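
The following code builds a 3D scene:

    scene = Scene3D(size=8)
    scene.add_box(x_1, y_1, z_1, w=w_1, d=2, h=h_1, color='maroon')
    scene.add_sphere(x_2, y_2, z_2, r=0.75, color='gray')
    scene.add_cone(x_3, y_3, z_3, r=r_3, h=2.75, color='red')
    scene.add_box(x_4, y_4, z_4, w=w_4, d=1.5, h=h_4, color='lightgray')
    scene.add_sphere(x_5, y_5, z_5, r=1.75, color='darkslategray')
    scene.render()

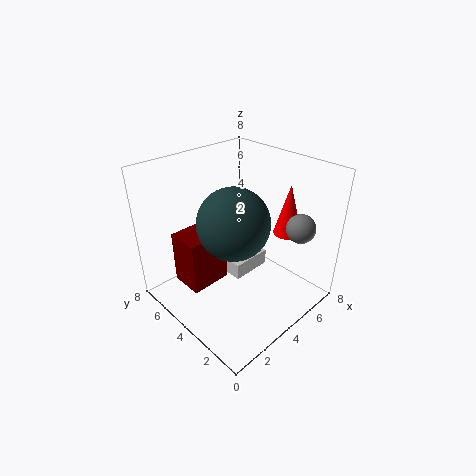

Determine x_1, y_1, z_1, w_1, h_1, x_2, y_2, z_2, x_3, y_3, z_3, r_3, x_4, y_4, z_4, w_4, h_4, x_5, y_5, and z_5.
x_1 = 1.75
y_1 = 5.25
z_1 = 0.5
w_1 = 2.5
h_1 = 3.25
x_2 = 5.5
y_2 = 1
z_2 = 5.25
x_3 = 5.75
y_3 = 2
z_3 = 4.5
r_3 = 0.75
x_4 = 4.25
y_4 = 4.25
z_4 = 0.75
w_4 = 2.5
h_4 = 1
x_5 = 2.5
y_5 = 2.75
z_5 = 6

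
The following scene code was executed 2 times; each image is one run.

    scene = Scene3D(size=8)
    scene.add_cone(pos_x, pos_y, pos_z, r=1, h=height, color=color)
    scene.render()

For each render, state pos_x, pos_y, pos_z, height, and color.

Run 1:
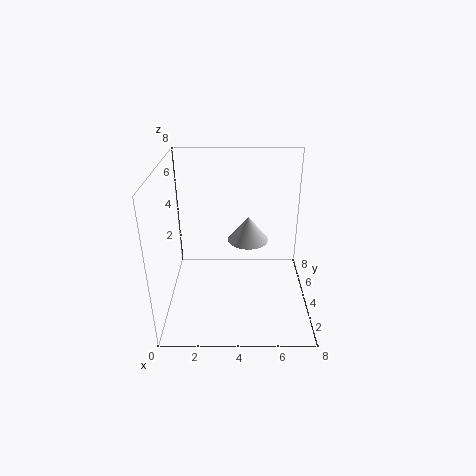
pos_x = 4.5
pos_y = 2.5
pos_z = 4.75
height = 1.25
color = 'lightgray'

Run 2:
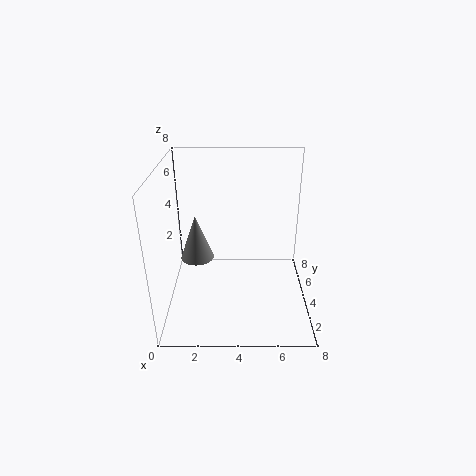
pos_x = 1.5
pos_y = 5.25
pos_z = 2
height = 2.75
color = 'gray'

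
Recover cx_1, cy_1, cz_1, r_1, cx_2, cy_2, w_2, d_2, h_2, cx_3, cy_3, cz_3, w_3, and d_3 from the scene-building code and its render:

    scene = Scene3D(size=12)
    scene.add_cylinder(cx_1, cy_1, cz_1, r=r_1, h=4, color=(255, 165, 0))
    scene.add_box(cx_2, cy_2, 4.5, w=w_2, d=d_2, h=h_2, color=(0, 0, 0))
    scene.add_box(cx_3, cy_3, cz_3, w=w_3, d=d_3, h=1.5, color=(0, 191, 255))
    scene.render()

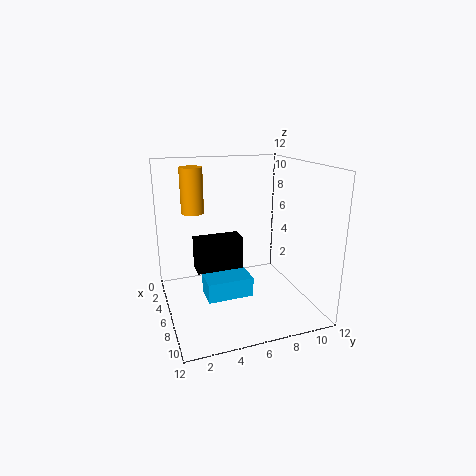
cx_1 = 2.5, cy_1 = 3, cz_1 = 7.5, r_1 = 1, cx_2 = 7, cy_2 = 2, w_2 = 1.5, d_2 = 3.5, h_2 = 2.5, cx_3 = 7.5, cy_3 = 2.5, cz_3 = 2.5, w_3 = 2, d_3 = 3.5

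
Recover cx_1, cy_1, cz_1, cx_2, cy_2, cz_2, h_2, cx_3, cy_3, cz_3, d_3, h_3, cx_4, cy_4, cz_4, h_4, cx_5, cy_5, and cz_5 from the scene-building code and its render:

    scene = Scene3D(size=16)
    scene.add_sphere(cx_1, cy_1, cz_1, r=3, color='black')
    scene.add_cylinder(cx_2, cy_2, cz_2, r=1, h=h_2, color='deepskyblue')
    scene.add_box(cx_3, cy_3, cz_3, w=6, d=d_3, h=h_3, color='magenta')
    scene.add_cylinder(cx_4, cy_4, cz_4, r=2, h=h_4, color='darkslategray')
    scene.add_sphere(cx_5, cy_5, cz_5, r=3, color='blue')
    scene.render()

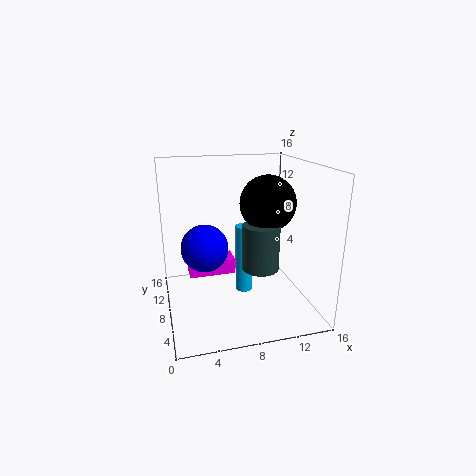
cx_1 = 11, cy_1 = 7, cz_1 = 12, cx_2 = 9, cy_2 = 9, cz_2 = 1, h_2 = 8, cx_3 = 3, cy_3 = 13, cz_3 = 1, d_3 = 3, h_3 = 2, cx_4 = 10, cy_4 = 6, cz_4 = 5, h_4 = 5, cx_5 = 5, cy_5 = 13, cz_5 = 5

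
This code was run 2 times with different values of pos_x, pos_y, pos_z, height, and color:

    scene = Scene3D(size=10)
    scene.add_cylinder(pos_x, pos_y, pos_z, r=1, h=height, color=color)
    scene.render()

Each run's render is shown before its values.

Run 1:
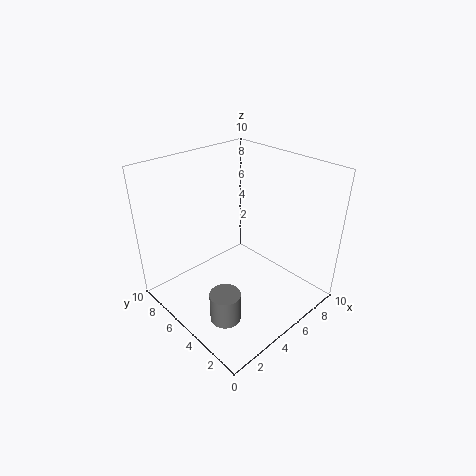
pos_x = 2; pos_y = 3; pos_z = 1; height = 2; color = 'gray'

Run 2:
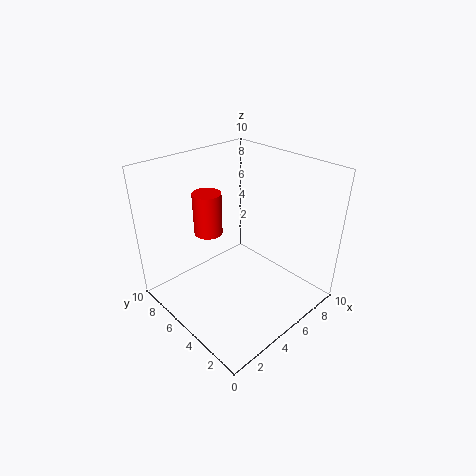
pos_x = 4; pos_y = 7; pos_z = 5; height = 3; color = 'red'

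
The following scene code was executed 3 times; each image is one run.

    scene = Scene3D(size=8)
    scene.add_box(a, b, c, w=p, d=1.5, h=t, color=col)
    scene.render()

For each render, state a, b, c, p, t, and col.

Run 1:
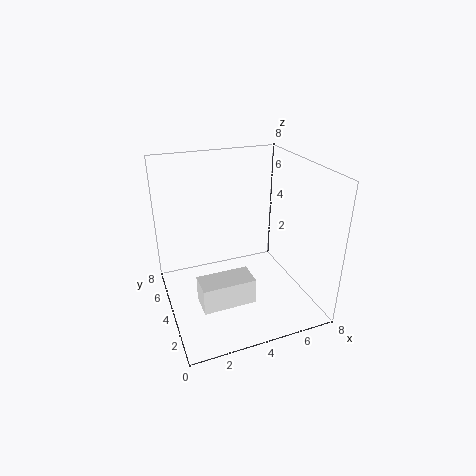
a = 1.5; b = 2.5; c = 0.5; p = 3; t = 1.5; col = 'white'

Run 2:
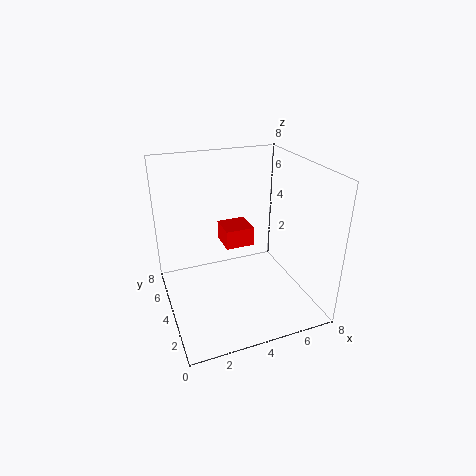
a = 3; b = 3; c = 4; p = 1.5; t = 1; col = 'red'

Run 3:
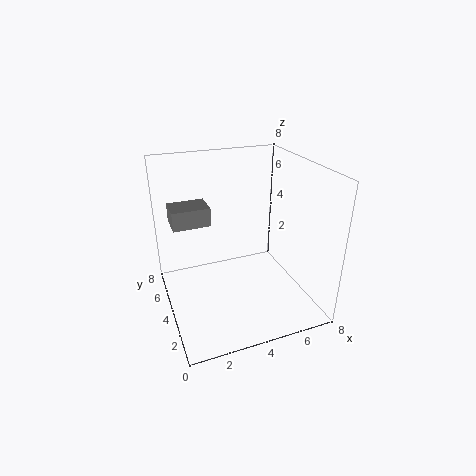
a = 0.5; b = 4; c = 5; p = 2; t = 1; col = 'gray'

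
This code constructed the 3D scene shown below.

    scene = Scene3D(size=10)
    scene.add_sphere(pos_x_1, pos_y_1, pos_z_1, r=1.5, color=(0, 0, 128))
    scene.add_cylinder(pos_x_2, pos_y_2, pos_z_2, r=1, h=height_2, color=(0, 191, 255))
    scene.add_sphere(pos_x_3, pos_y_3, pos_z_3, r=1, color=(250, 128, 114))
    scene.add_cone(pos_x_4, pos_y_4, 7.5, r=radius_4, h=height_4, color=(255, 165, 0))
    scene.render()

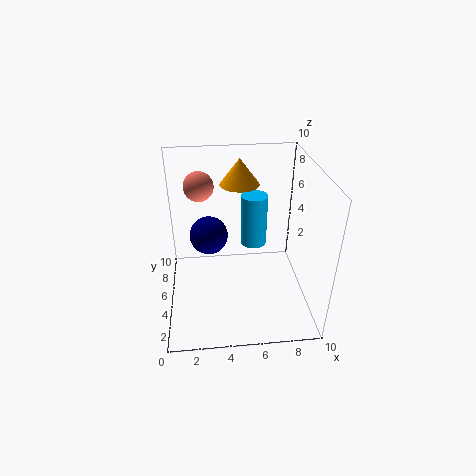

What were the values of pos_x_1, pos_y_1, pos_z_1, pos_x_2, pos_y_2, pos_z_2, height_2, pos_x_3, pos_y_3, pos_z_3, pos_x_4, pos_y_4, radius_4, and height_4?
pos_x_1 = 3, pos_y_1 = 8, pos_z_1 = 3.5, pos_x_2 = 6.5, pos_y_2 = 7.5, pos_z_2 = 3, height_2 = 4, pos_x_3 = 2.5, pos_y_3 = 6, pos_z_3 = 8.5, pos_x_4 = 5.5, pos_y_4 = 8.5, radius_4 = 1.5, height_4 = 2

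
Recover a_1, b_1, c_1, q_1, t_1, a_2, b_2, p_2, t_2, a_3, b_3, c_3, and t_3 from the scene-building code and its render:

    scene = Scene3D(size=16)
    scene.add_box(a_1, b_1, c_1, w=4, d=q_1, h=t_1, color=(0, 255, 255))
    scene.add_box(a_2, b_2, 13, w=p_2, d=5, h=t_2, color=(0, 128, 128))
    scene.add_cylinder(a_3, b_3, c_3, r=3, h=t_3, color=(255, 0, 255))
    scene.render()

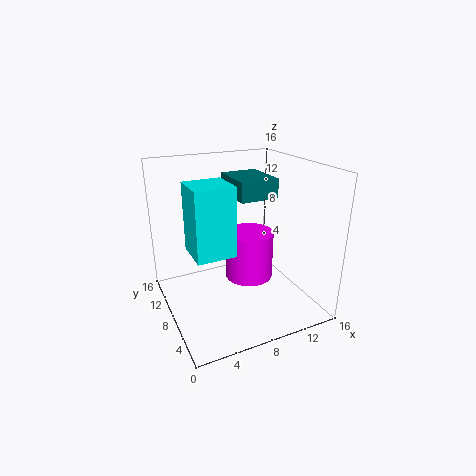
a_1 = 2; b_1 = 4; c_1 = 8; q_1 = 4; t_1 = 7; a_2 = 7; b_2 = 5; p_2 = 4; t_2 = 2; a_3 = 11; b_3 = 11; c_3 = 1; t_3 = 6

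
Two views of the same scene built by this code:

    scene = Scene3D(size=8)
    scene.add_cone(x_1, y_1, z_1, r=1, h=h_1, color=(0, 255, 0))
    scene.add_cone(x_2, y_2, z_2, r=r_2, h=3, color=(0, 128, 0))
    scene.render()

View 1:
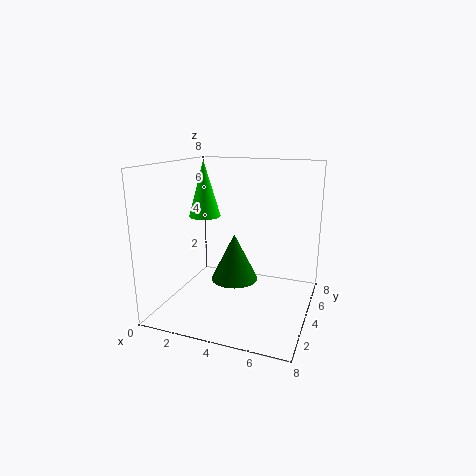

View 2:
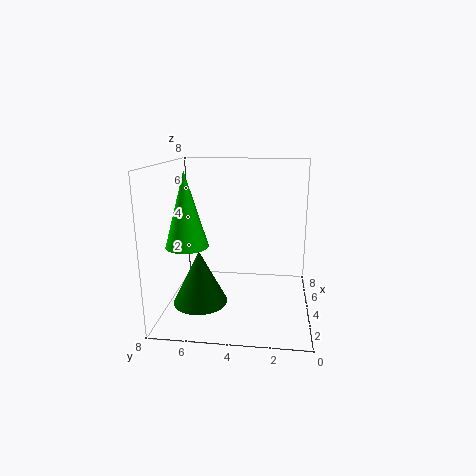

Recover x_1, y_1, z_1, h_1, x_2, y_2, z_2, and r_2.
x_1 = 1, y_1 = 6, z_1 = 4.5, h_1 = 3.5, x_2 = 3, y_2 = 6, z_2 = 0.5, r_2 = 1.5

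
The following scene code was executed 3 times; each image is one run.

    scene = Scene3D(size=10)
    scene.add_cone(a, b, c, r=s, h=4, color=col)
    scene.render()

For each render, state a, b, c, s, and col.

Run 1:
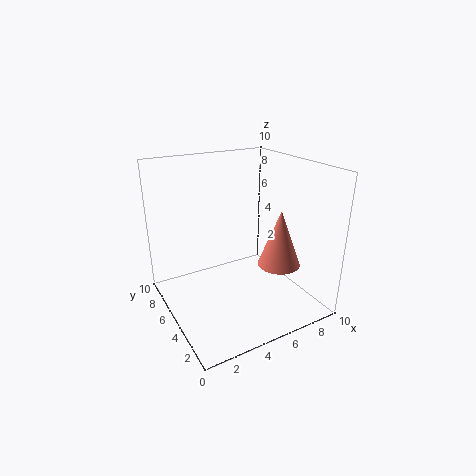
a = 7.5
b = 3.5
c = 3
s = 1.5
col = 'salmon'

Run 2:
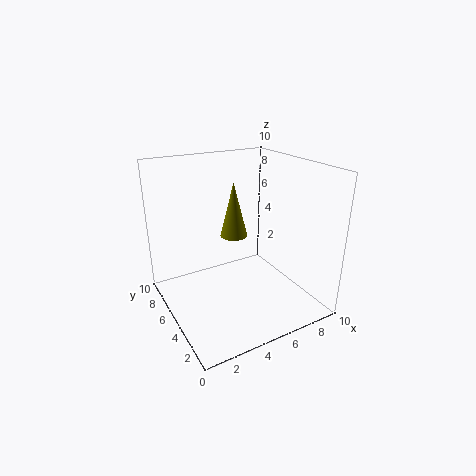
a = 5.5
b = 6.5
c = 4.5
s = 1
col = 'olive'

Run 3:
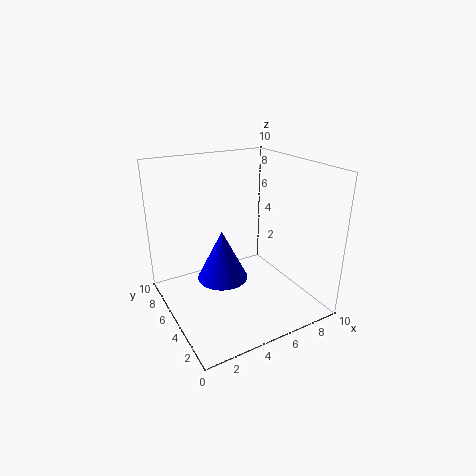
a = 5
b = 7.5
c = 0.5
s = 2
col = 'blue'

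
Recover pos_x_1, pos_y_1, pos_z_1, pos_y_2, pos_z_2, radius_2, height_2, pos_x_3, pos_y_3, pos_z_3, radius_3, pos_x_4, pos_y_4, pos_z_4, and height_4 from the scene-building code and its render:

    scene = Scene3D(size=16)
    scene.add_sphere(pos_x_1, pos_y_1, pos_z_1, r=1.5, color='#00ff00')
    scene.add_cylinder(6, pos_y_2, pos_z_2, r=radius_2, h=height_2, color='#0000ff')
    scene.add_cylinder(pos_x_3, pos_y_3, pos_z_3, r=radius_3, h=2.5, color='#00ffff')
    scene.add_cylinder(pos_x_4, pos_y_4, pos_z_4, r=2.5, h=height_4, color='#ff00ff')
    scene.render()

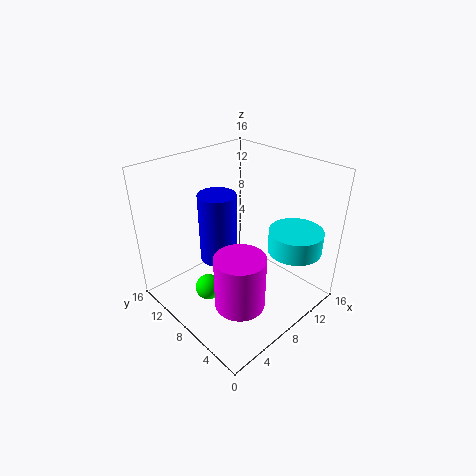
pos_x_1 = 5, pos_y_1 = 10, pos_z_1 = 1.5, pos_y_2 = 9, pos_z_2 = 6, radius_2 = 2, height_2 = 7.5, pos_x_3 = 12.5, pos_y_3 = 3.5, pos_z_3 = 6.5, radius_3 = 3, pos_x_4 = 4, pos_y_4 = 3.5, pos_z_4 = 4, height_4 = 5.5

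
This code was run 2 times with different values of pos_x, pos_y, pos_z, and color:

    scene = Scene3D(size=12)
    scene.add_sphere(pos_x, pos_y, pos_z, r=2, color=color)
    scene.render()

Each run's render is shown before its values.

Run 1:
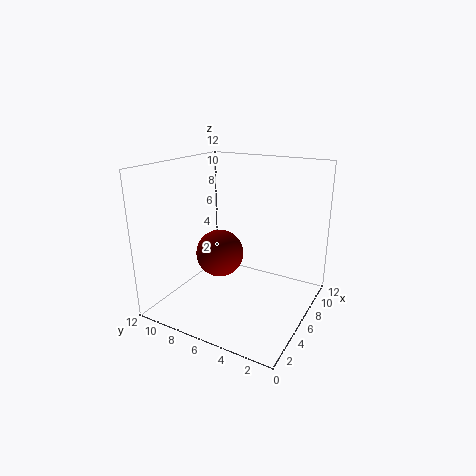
pos_x = 5.5
pos_y = 7.5
pos_z = 4.5
color = 'maroon'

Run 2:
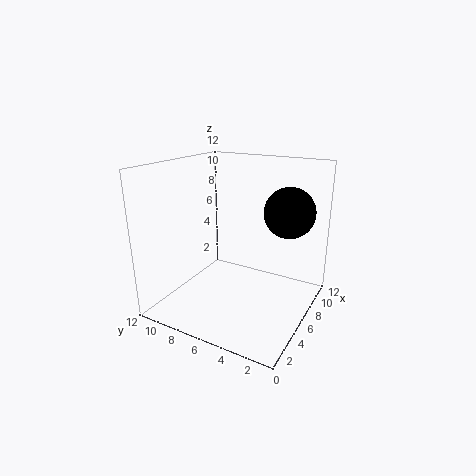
pos_x = 7
pos_y = 2
pos_z = 8.5
color = 'black'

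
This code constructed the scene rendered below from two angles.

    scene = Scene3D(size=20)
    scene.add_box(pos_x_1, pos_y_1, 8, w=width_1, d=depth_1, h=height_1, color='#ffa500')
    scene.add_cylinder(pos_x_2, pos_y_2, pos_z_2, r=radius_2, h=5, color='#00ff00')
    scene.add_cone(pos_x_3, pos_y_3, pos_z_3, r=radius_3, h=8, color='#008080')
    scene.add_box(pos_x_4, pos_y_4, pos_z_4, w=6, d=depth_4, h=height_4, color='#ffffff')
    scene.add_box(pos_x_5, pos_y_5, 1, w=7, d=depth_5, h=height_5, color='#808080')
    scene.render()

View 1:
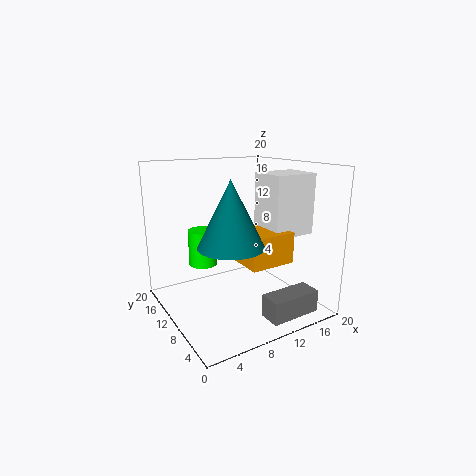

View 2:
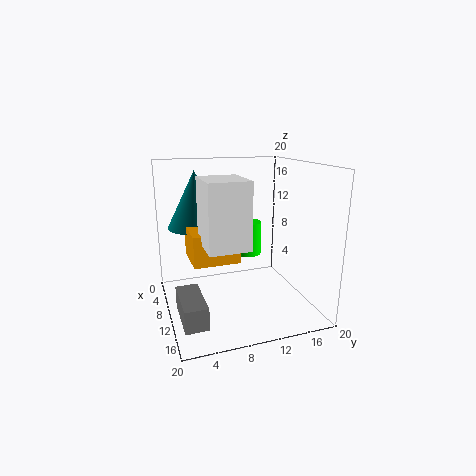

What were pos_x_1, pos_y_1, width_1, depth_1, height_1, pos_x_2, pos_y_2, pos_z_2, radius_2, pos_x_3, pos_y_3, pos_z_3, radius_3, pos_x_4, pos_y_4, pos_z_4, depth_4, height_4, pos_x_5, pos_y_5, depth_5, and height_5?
pos_x_1 = 8
pos_y_1 = 3
width_1 = 6
depth_1 = 6
height_1 = 4
pos_x_2 = 6
pos_y_2 = 13
pos_z_2 = 6
radius_2 = 2
pos_x_3 = 6
pos_y_3 = 5
pos_z_3 = 11
radius_3 = 4
pos_x_4 = 12
pos_y_4 = 4
pos_z_4 = 11
depth_4 = 5
height_4 = 8
pos_x_5 = 10
pos_y_5 = 1
depth_5 = 3
height_5 = 3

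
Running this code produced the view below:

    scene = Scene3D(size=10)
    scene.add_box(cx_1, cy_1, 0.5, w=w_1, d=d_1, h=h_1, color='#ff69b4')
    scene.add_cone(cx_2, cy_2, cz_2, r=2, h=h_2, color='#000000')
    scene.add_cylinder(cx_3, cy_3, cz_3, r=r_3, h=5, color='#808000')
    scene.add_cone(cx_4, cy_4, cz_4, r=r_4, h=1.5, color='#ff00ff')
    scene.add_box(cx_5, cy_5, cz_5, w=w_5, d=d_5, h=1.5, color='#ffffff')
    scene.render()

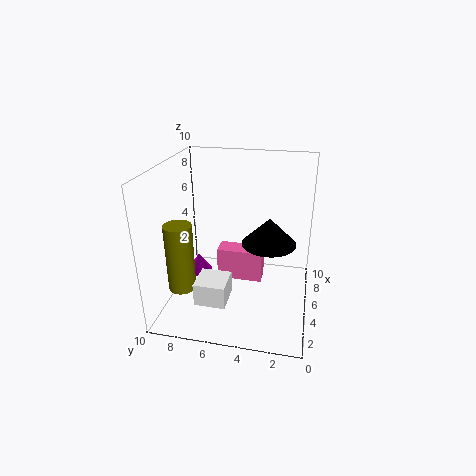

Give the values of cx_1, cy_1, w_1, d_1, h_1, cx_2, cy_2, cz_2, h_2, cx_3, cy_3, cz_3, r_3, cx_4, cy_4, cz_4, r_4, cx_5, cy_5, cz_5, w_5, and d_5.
cx_1 = 6.5
cy_1 = 3.5
w_1 = 1.5
d_1 = 3.5
h_1 = 2.5
cx_2 = 6.5
cy_2 = 3
cz_2 = 4
h_2 = 2
cx_3 = 4
cy_3 = 9
cz_3 = 1
r_3 = 1
cx_4 = 6.5
cy_4 = 8.5
cz_4 = 1
r_4 = 1
cx_5 = 1
cy_5 = 5
cz_5 = 2
w_5 = 2
d_5 = 2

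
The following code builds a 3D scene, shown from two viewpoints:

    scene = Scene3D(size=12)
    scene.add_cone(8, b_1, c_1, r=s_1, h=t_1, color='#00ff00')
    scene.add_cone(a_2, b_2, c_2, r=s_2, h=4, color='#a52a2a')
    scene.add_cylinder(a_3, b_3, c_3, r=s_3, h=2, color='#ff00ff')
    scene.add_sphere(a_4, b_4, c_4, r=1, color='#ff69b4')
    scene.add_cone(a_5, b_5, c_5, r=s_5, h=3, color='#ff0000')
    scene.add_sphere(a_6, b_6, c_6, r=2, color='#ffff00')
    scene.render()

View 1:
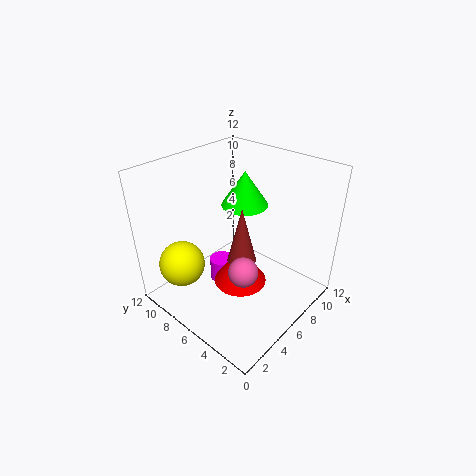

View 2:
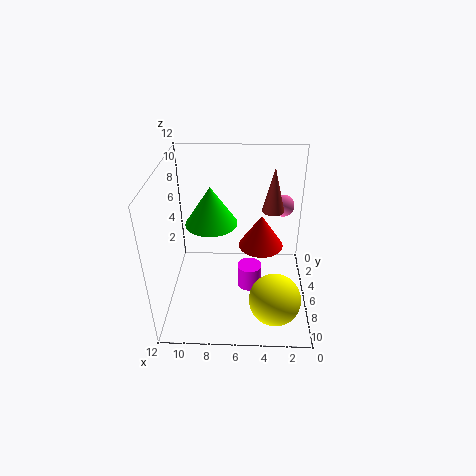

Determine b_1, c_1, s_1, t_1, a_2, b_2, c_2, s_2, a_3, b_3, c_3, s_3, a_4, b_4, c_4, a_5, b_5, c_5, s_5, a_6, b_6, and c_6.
b_1 = 7
c_1 = 8
s_1 = 2
t_1 = 3
a_2 = 3
b_2 = 3
c_2 = 7
s_2 = 1
a_3 = 5
b_3 = 7
c_3 = 2
s_3 = 1
a_4 = 2
b_4 = 2
c_4 = 7
a_5 = 4
b_5 = 4
c_5 = 4
s_5 = 2
a_6 = 3
b_6 = 10
c_6 = 3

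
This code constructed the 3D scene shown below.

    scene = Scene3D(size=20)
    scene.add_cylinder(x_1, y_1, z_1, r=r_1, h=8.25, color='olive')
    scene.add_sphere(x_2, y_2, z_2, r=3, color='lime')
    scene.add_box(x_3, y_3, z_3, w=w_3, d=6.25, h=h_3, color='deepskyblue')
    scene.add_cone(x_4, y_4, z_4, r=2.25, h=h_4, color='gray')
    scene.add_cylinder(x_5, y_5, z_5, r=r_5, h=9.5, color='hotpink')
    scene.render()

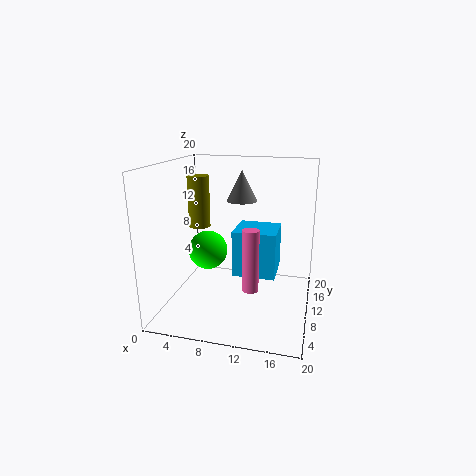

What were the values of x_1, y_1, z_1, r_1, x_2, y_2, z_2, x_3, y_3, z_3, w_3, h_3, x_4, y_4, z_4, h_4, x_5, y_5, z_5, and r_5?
x_1 = 1.75, y_1 = 16.75, z_1 = 9, r_1 = 1.75, x_2 = 4.25, y_2 = 13.5, z_2 = 6.25, x_3 = 8.5, y_3 = 12, z_3 = 3, w_3 = 6.5, h_3 = 7, x_4 = 9.5, y_4 = 14.25, z_4 = 14.25, h_4 = 4.5, x_5 = 11.5, y_5 = 11.5, z_5 = 1.25, r_5 = 1.25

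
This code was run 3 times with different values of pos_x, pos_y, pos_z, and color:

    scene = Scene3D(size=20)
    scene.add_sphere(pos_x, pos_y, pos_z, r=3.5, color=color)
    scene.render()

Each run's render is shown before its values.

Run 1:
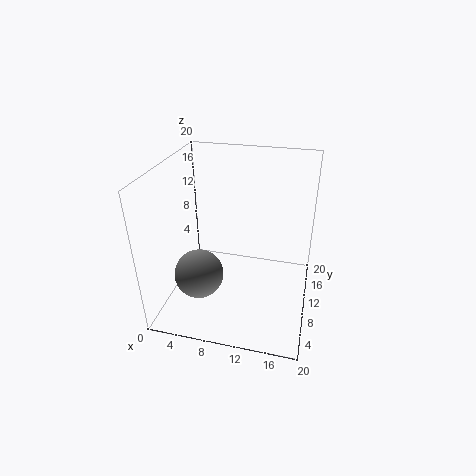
pos_x = 4.75, pos_y = 7.75, pos_z = 4.5, color = 'gray'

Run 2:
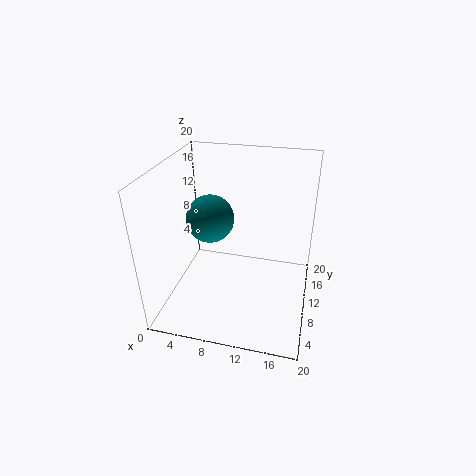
pos_x = 5.25, pos_y = 12.25, pos_z = 11.25, color = 'teal'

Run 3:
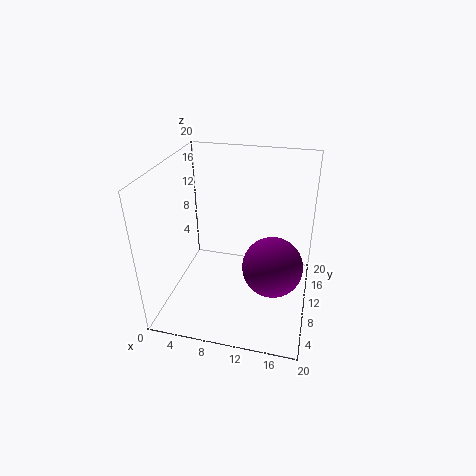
pos_x = 15.75, pos_y = 3.5, pos_z = 10.75, color = 'purple'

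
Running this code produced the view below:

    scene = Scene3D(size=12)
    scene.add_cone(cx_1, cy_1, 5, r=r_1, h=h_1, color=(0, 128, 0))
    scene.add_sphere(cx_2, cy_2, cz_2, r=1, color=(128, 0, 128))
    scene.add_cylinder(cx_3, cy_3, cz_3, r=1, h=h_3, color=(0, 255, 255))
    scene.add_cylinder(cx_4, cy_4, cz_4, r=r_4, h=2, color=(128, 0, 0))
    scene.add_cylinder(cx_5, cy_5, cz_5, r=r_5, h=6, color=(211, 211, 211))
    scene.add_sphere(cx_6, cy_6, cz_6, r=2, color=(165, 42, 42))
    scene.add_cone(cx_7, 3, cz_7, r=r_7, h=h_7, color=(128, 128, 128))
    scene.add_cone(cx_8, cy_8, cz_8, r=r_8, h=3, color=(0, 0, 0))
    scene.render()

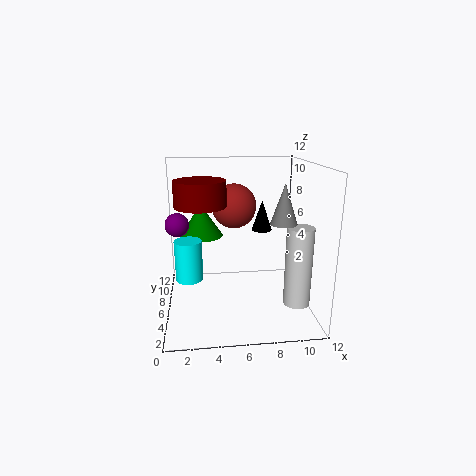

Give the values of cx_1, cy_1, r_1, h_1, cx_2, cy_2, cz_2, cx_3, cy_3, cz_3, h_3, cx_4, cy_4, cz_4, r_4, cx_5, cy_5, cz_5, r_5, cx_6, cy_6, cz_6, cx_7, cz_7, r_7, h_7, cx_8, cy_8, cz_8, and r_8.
cx_1 = 3
cy_1 = 10
r_1 = 2
h_1 = 3
cx_2 = 1
cy_2 = 7
cz_2 = 7
cx_3 = 2
cy_3 = 3
cz_3 = 4
h_3 = 3
cx_4 = 3
cy_4 = 5
cz_4 = 9
r_4 = 2
cx_5 = 10
cy_5 = 2
cz_5 = 2
r_5 = 1
cx_6 = 6
cy_6 = 9
cz_6 = 8
cx_7 = 9
cz_7 = 8
r_7 = 1
h_7 = 3
cx_8 = 9
cy_8 = 11
cz_8 = 5
r_8 = 1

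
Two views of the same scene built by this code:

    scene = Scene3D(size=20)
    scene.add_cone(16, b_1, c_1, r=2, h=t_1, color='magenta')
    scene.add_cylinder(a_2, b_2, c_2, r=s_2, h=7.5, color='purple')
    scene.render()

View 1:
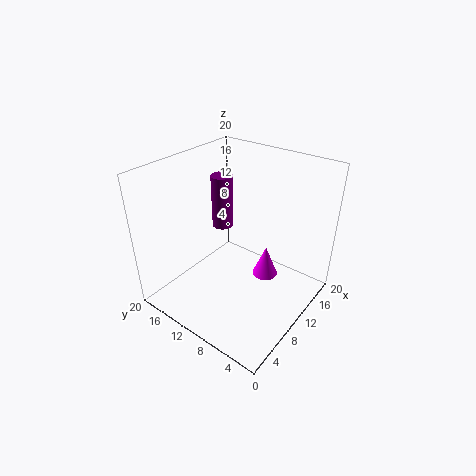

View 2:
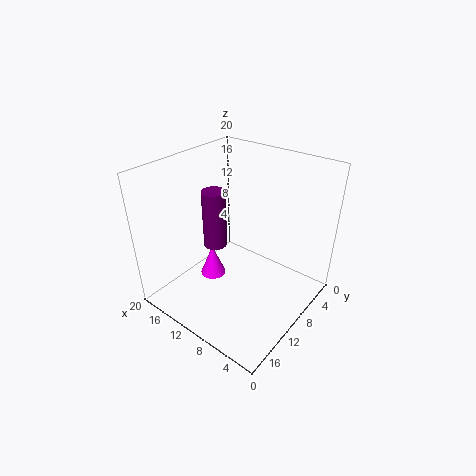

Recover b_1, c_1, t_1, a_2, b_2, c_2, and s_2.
b_1 = 9, c_1 = 0.5, t_1 = 5, a_2 = 11, b_2 = 13.5, c_2 = 10.5, s_2 = 1.5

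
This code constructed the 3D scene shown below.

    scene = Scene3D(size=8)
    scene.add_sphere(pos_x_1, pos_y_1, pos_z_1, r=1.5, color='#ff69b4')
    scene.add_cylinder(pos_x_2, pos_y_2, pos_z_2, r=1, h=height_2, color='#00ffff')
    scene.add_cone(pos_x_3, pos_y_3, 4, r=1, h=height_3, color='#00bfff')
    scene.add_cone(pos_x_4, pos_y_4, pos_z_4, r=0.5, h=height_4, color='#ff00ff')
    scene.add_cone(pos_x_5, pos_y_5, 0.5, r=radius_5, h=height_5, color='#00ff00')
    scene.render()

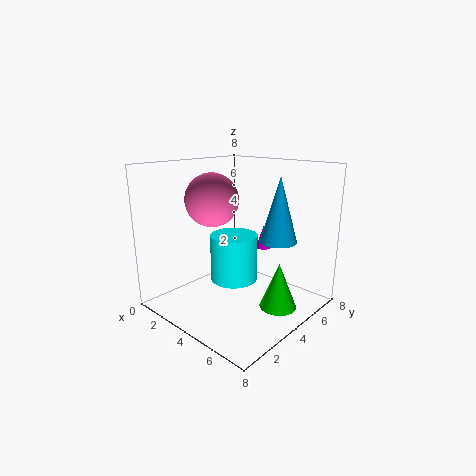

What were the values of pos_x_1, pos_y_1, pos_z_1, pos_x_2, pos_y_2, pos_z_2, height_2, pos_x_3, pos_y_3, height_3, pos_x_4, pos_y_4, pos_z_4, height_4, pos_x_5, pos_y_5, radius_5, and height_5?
pos_x_1 = 2.5, pos_y_1 = 3.5, pos_z_1 = 6, pos_x_2 = 6.5, pos_y_2 = 1, pos_z_2 = 3.5, height_2 = 2, pos_x_3 = 6, pos_y_3 = 5, height_3 = 3.5, pos_x_4 = 3.5, pos_y_4 = 7, pos_z_4 = 2.5, height_4 = 1.5, pos_x_5 = 6.5, pos_y_5 = 4.5, radius_5 = 1, height_5 = 2.5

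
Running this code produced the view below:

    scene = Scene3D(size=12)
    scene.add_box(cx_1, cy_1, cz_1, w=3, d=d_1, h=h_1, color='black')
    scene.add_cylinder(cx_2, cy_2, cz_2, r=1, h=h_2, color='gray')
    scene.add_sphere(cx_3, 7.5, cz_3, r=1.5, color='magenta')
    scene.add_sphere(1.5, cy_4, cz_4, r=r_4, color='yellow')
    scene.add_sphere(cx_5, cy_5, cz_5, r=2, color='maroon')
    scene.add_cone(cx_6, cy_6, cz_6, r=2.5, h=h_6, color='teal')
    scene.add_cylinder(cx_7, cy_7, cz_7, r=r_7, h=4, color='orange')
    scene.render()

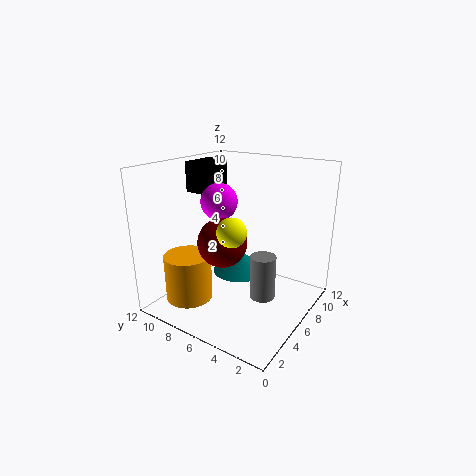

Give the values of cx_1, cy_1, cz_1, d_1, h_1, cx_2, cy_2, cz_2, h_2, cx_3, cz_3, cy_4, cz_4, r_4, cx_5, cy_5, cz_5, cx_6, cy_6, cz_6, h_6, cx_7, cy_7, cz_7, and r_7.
cx_1 = 5; cy_1 = 8.5; cz_1 = 9.5; d_1 = 2; h_1 = 2.5; cx_2 = 5; cy_2 = 3; cz_2 = 2; h_2 = 3.5; cx_3 = 5.5; cz_3 = 9; cy_4 = 3.5; cz_4 = 8.5; r_4 = 1; cx_5 = 4.5; cy_5 = 6.5; cz_5 = 6; cx_6 = 8.5; cy_6 = 7.5; cz_6 = 1.5; h_6 = 2; cx_7 = 3.5; cy_7 = 9.5; cz_7 = 0.5; r_7 = 2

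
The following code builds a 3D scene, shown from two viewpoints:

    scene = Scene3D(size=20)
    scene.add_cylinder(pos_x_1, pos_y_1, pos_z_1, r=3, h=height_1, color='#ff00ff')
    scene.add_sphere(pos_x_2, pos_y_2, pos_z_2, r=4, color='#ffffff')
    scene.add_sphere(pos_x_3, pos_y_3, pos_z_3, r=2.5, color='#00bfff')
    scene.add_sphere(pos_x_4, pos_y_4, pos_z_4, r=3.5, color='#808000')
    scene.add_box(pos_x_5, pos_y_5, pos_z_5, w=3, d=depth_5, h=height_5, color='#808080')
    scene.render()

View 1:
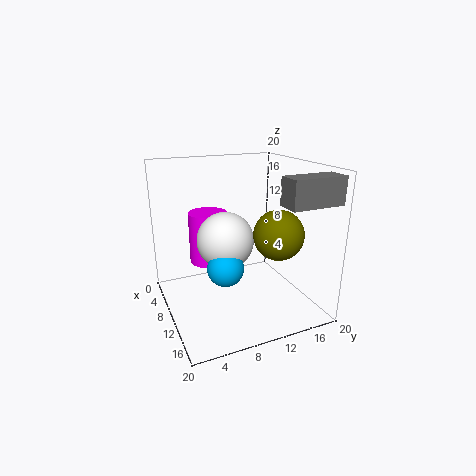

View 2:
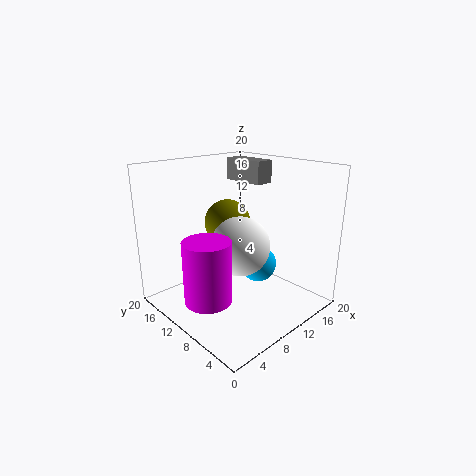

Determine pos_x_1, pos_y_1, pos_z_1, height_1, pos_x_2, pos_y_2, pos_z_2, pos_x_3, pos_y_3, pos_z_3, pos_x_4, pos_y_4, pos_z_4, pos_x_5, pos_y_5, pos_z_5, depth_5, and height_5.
pos_x_1 = 3
pos_y_1 = 8
pos_z_1 = 4
height_1 = 8
pos_x_2 = 9
pos_y_2 = 8.5
pos_z_2 = 9.5
pos_x_3 = 11.5
pos_y_3 = 7.5
pos_z_3 = 6.5
pos_x_4 = 12.5
pos_y_4 = 15
pos_z_4 = 10.5
pos_x_5 = 16.5
pos_y_5 = 12.5
pos_z_5 = 16
depth_5 = 7
height_5 = 3.5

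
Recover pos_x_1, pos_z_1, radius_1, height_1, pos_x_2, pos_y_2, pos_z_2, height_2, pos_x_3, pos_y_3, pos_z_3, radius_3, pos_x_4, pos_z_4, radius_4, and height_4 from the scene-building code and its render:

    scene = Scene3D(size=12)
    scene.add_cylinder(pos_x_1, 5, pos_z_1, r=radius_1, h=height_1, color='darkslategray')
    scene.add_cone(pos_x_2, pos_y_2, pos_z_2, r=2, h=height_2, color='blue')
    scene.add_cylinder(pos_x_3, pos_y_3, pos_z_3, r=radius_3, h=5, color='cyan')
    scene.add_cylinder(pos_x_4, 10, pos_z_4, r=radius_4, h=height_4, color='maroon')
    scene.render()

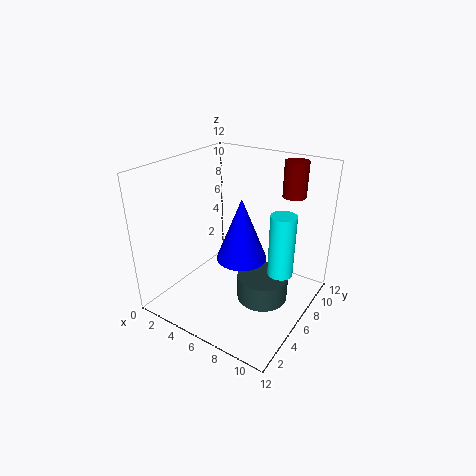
pos_x_1 = 9
pos_z_1 = 2
radius_1 = 2
height_1 = 2
pos_x_2 = 7
pos_y_2 = 5
pos_z_2 = 5
height_2 = 5
pos_x_3 = 10
pos_y_3 = 6
pos_z_3 = 4
radius_3 = 1
pos_x_4 = 9
pos_z_4 = 9
radius_4 = 1
height_4 = 3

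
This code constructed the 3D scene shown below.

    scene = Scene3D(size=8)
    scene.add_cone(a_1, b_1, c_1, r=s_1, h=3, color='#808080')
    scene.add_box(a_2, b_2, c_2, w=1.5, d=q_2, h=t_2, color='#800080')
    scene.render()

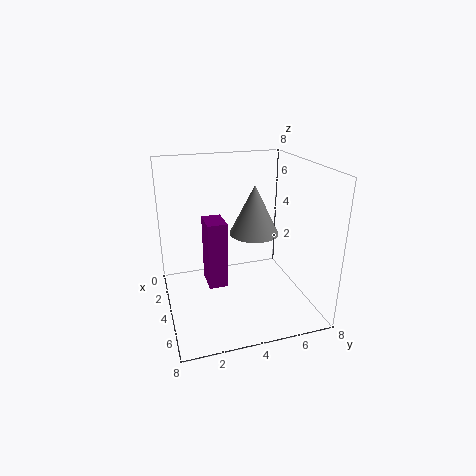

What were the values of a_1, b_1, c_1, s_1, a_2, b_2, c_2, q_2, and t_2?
a_1 = 2.5
b_1 = 5.5
c_1 = 3.5
s_1 = 1.5
a_2 = 4
b_2 = 2
c_2 = 2
q_2 = 1
t_2 = 3.5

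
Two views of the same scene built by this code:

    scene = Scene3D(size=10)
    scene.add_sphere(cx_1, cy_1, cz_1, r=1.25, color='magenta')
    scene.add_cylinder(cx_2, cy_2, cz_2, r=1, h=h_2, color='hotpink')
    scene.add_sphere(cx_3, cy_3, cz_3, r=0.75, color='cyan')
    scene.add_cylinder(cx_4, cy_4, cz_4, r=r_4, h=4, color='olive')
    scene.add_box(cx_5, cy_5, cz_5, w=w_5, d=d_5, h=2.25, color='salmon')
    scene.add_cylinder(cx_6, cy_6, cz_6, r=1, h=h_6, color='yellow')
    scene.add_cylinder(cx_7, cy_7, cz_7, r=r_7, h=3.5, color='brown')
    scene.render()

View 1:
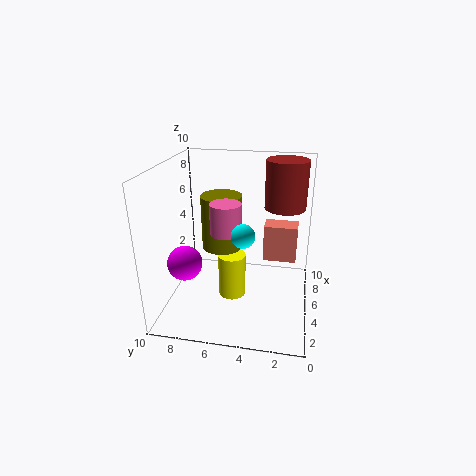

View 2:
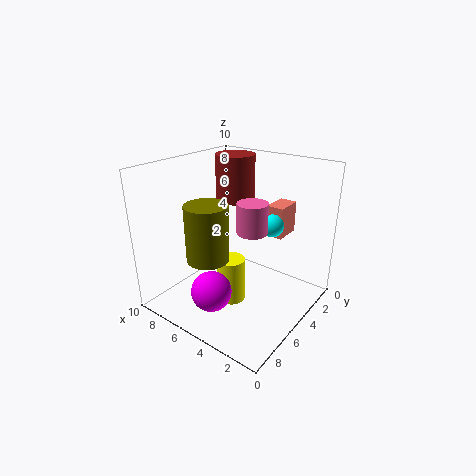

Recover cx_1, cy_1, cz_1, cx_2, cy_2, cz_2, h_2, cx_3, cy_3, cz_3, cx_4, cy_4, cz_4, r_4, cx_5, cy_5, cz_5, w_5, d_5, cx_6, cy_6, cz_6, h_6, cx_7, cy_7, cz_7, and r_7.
cx_1 = 4.25
cy_1 = 8.75
cz_1 = 3
cx_2 = 3.5
cy_2 = 5.5
cz_2 = 6
h_2 = 2
cx_3 = 2.75
cy_3 = 4.25
cz_3 = 6.25
cx_4 = 6.5
cy_4 = 6.5
cz_4 = 3.5
r_4 = 1.5
cx_5 = 2.75
cy_5 = 1
cz_5 = 4.75
w_5 = 1.25
d_5 = 2
cx_6 = 5.25
cy_6 = 5.5
cz_6 = 0.25
h_6 = 3.25
cx_7 = 7.5
cy_7 = 2
cz_7 = 6.5
r_7 = 1.5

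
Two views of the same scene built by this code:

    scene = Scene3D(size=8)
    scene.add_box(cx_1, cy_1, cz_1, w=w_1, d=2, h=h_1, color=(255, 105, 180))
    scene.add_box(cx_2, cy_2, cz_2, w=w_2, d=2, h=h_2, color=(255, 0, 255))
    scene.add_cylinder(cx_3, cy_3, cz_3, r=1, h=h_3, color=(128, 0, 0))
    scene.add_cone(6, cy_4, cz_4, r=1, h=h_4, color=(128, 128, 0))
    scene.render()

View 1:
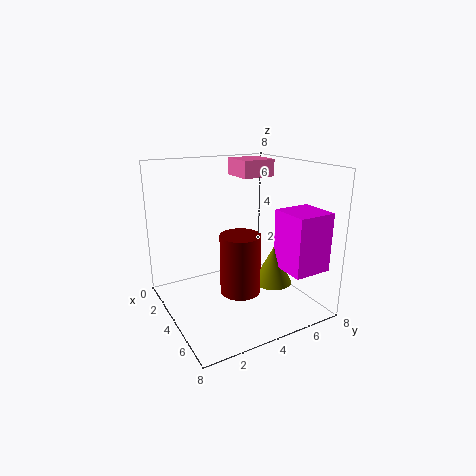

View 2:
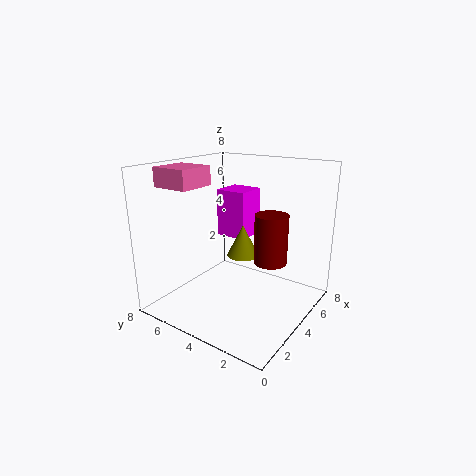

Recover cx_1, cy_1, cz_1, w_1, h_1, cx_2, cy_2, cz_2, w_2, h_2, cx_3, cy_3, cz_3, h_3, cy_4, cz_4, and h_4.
cx_1 = 1
cy_1 = 5
cz_1 = 7
w_1 = 2
h_1 = 1
cx_2 = 6
cy_2 = 5
cz_2 = 3
w_2 = 2
h_2 = 3
cx_3 = 6
cy_3 = 3
cz_3 = 2
h_3 = 3
cy_4 = 5
cz_4 = 2
h_4 = 2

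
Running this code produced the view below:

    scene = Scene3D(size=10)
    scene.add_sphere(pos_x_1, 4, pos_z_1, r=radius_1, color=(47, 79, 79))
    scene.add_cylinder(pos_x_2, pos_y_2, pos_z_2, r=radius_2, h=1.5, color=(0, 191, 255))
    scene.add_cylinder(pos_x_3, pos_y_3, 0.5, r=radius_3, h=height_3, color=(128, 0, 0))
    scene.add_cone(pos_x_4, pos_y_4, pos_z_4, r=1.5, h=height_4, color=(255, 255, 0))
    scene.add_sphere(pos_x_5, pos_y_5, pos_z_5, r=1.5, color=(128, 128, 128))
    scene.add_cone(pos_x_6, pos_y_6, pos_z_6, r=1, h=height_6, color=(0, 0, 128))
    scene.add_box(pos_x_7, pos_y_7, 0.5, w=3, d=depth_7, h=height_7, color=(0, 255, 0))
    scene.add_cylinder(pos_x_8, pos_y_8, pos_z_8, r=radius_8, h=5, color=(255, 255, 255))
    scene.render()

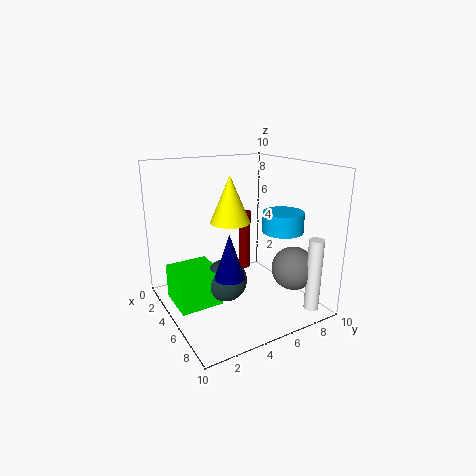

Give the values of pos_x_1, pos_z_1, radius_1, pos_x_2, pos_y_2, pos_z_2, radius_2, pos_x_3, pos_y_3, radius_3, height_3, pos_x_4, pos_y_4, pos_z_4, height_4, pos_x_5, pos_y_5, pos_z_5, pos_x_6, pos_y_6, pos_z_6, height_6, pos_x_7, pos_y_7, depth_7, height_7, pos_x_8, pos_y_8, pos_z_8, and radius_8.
pos_x_1 = 5; pos_z_1 = 2; radius_1 = 1.5; pos_x_2 = 5.5; pos_y_2 = 8.5; pos_z_2 = 5; radius_2 = 1.5; pos_x_3 = 1; pos_y_3 = 8; radius_3 = 0.5; height_3 = 5; pos_x_4 = 3; pos_y_4 = 5.5; pos_z_4 = 5.5; height_4 = 3.5; pos_x_5 = 7.5; pos_y_5 = 8; pos_z_5 = 3; pos_x_6 = 6.5; pos_y_6 = 3.5; pos_z_6 = 3; height_6 = 3; pos_x_7 = 2.5; pos_y_7 = 0.5; depth_7 = 3; height_7 = 2.5; pos_x_8 = 9; pos_y_8 = 8.5; pos_z_8 = 0.5; radius_8 = 0.5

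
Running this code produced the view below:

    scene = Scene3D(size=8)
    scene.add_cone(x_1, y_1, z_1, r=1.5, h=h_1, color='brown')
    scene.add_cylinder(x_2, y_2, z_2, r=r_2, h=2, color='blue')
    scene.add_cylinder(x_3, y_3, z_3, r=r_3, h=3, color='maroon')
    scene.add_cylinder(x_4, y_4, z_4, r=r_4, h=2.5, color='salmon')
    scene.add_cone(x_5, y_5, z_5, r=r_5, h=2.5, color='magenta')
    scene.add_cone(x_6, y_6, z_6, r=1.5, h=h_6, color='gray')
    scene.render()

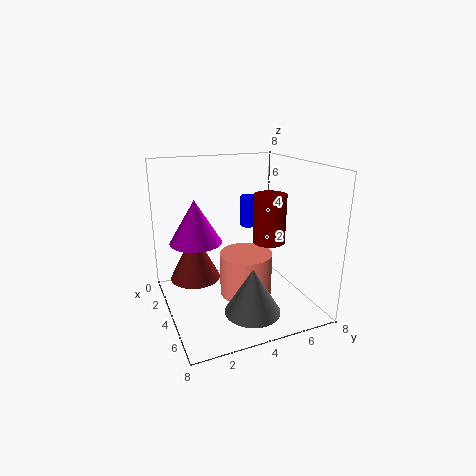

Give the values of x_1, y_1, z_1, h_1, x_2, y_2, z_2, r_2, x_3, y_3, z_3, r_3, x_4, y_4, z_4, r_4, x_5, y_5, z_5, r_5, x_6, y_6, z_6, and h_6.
x_1 = 2; y_1 = 2; z_1 = 1; h_1 = 3; x_2 = 1; y_2 = 6; z_2 = 3.5; r_2 = 0.5; x_3 = 3; y_3 = 6.5; z_3 = 3; r_3 = 1; x_4 = 4; y_4 = 4.5; z_4 = 0.5; r_4 = 1.5; x_5 = 2.5; y_5 = 2; z_5 = 3.5; r_5 = 1.5; x_6 = 6; y_6 = 4; z_6 = 0.5; h_6 = 2.5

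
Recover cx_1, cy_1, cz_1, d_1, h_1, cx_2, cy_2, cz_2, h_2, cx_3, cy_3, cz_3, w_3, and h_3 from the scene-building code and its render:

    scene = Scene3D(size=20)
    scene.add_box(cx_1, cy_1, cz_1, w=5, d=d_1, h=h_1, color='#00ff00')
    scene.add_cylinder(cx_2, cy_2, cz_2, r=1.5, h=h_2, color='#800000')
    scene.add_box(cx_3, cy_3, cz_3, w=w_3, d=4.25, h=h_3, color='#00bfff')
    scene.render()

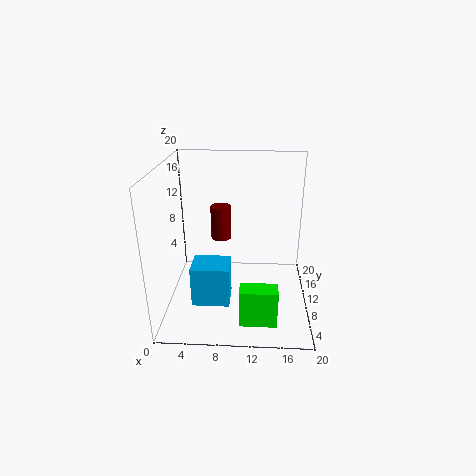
cx_1 = 10.5; cy_1 = 3.25; cz_1 = 0.25; d_1 = 2.5; h_1 = 5.25; cx_2 = 7.25; cy_2 = 13.75; cz_2 = 8.25; h_2 = 5; cx_3 = 3.75; cy_3 = 6; cz_3 = 1.25; w_3 = 5.25; h_3 = 5.75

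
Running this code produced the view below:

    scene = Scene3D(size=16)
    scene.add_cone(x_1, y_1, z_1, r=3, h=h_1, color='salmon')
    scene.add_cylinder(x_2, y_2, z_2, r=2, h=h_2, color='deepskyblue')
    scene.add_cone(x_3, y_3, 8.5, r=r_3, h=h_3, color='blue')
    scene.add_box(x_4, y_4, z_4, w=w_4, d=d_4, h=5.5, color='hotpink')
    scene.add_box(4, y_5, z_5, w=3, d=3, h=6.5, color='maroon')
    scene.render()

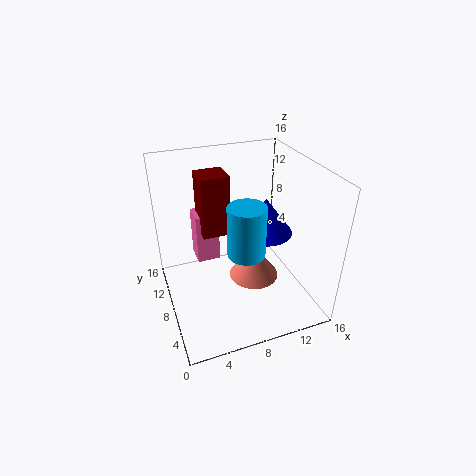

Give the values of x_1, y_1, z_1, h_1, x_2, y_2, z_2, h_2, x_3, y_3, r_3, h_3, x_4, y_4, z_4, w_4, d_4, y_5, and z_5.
x_1 = 10.5, y_1 = 9, z_1 = 1.5, h_1 = 4, x_2 = 8, y_2 = 5.5, z_2 = 7.5, h_2 = 5.5, x_3 = 11, y_3 = 7.5, r_3 = 3, h_3 = 4, x_4 = 3.5, y_4 = 8.5, z_4 = 5.5, w_4 = 2.5, d_4 = 2.5, y_5 = 7.5, z_5 = 9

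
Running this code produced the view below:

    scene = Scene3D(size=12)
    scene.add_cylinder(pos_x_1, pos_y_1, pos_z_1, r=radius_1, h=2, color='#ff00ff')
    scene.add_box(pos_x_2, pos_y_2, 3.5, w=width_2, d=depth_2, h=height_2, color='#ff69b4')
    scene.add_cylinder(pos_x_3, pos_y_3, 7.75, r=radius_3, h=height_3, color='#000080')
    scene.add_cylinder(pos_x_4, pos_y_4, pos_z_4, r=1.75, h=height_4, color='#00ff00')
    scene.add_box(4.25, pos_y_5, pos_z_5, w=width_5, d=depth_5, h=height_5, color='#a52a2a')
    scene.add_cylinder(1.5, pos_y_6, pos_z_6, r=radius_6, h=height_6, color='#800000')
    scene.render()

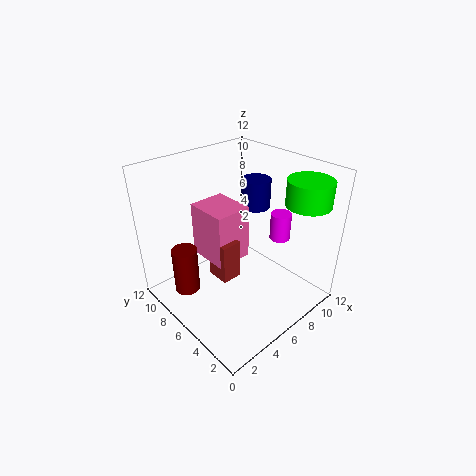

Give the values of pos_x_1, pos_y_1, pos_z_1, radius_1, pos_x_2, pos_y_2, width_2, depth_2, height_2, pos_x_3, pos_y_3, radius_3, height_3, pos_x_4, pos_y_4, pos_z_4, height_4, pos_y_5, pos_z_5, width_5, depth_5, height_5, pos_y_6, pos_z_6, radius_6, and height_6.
pos_x_1 = 6.75, pos_y_1 = 2.25, pos_z_1 = 7.5, radius_1 = 0.75, pos_x_2 = 4.25, pos_y_2 = 6.25, width_2 = 3.25, depth_2 = 3.75, height_2 = 4.75, pos_x_3 = 8.75, pos_y_3 = 6.75, radius_3 = 1.25, height_3 = 2.5, pos_x_4 = 9.25, pos_y_4 = 1.75, pos_z_4 = 9.5, height_4 = 2, pos_y_5 = 5.75, pos_z_5 = 2.25, width_5 = 1.75, depth_5 = 2, height_5 = 3.5, pos_y_6 = 7.25, pos_z_6 = 2.5, radius_6 = 1, height_6 = 3.75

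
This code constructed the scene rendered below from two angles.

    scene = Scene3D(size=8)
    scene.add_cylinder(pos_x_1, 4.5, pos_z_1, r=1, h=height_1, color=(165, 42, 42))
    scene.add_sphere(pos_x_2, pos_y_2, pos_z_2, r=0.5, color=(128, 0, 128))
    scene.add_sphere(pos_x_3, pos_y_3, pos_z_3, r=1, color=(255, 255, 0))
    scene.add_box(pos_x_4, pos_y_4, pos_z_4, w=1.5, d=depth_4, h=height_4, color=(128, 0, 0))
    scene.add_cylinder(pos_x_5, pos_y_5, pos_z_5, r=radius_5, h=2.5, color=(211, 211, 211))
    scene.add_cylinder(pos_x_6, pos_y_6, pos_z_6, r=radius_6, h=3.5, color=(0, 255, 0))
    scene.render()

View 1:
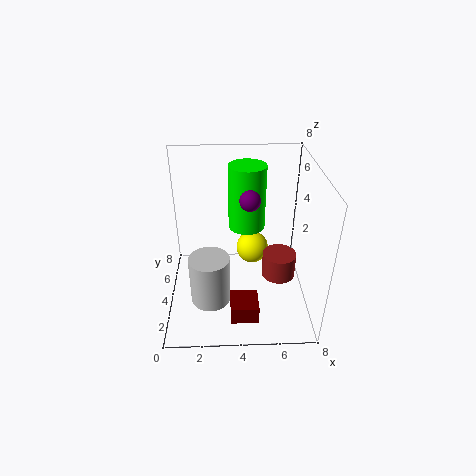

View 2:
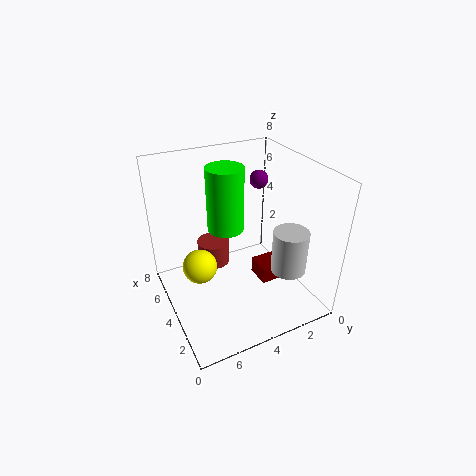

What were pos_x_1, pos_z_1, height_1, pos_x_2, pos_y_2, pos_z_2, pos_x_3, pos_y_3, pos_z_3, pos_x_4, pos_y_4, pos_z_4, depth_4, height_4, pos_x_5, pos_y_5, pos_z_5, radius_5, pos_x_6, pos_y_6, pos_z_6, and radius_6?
pos_x_1 = 6.5
pos_z_1 = 1
height_1 = 1.5
pos_x_2 = 4.5
pos_y_2 = 2.5
pos_z_2 = 7
pos_x_3 = 5
pos_y_3 = 6
pos_z_3 = 2
pos_x_4 = 3.5
pos_y_4 = 1
pos_z_4 = 0.5
depth_4 = 1.5
height_4 = 1
pos_x_5 = 2.5
pos_y_5 = 1.5
pos_z_5 = 2
radius_5 = 1
pos_x_6 = 4.5
pos_y_6 = 4.5
pos_z_6 = 4.5
radius_6 = 1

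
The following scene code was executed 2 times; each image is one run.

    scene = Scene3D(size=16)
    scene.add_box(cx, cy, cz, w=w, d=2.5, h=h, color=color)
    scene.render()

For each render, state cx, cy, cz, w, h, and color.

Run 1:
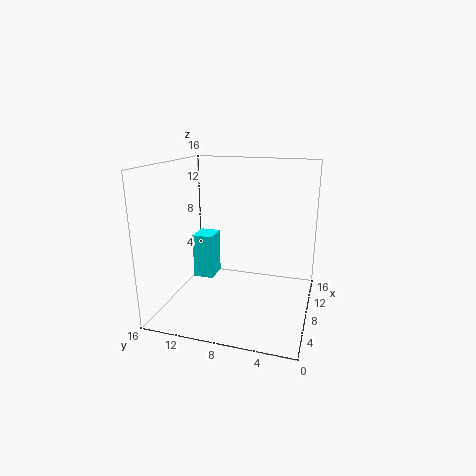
cx = 10
cy = 12
cz = 1.5
w = 3
h = 5.5
color = 'cyan'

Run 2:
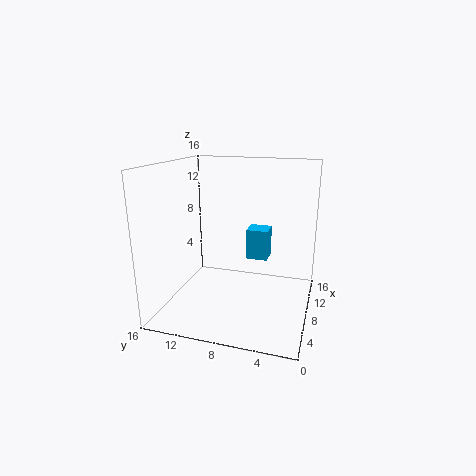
cx = 9.5
cy = 5
cz = 5
w = 2.5
h = 3.5
color = 'deepskyblue'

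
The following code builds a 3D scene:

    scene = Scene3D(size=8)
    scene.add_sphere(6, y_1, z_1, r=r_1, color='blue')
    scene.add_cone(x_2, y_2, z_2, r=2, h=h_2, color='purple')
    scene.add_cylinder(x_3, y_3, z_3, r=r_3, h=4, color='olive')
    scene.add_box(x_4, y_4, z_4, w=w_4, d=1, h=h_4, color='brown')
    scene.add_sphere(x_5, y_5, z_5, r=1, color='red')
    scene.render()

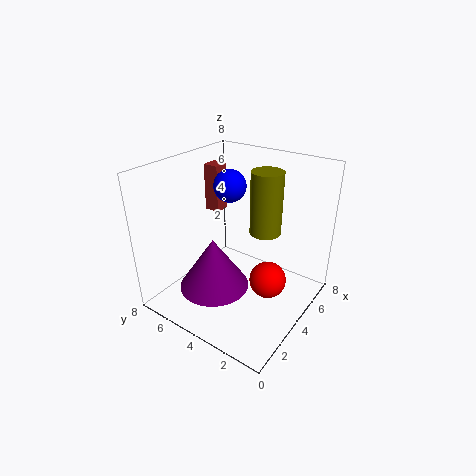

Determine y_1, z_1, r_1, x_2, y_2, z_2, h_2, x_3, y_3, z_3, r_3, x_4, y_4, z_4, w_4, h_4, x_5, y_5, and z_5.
y_1 = 6, z_1 = 6, r_1 = 1, x_2 = 3, y_2 = 5, z_2 = 1, h_2 = 3, x_3 = 7, y_3 = 4, z_3 = 3, r_3 = 1, x_4 = 6, y_4 = 7, z_4 = 4, w_4 = 1, h_4 = 3, x_5 = 4, y_5 = 2, z_5 = 2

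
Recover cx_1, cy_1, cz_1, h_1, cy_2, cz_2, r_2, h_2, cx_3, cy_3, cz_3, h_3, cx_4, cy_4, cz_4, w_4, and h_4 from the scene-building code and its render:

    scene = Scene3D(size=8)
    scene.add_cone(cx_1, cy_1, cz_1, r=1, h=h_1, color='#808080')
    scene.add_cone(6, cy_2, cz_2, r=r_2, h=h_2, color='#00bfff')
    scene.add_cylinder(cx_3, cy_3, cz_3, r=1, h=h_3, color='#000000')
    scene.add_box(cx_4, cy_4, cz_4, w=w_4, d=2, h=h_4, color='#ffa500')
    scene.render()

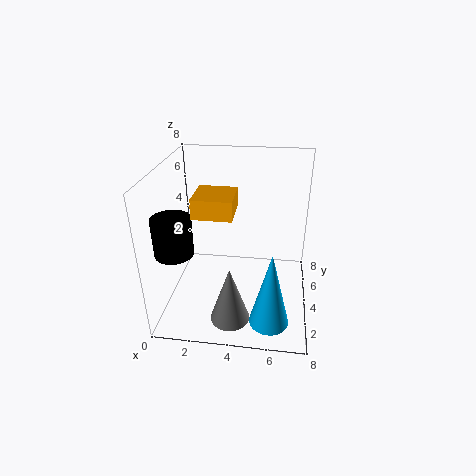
cx_1 = 4, cy_1 = 1, cz_1 = 1, h_1 = 3, cy_2 = 1, cz_2 = 1, r_2 = 1, h_2 = 4, cx_3 = 1, cy_3 = 2, cz_3 = 4, h_3 = 2, cx_4 = 2, cy_4 = 2, cz_4 = 6, w_4 = 2, h_4 = 1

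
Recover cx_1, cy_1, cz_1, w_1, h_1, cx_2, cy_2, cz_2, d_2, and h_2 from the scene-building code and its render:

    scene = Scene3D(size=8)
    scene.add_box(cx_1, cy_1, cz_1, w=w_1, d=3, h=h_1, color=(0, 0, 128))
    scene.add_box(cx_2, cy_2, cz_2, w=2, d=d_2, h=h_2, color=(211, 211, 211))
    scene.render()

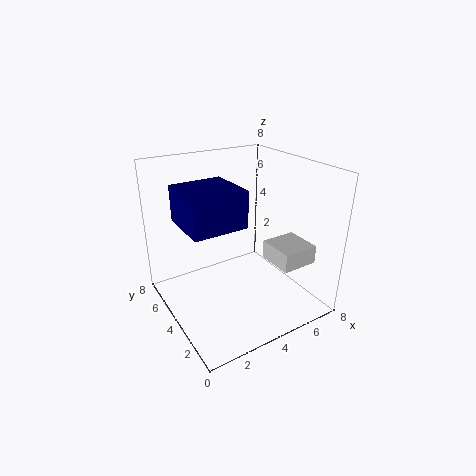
cx_1 = 1, cy_1 = 3, cz_1 = 5, w_1 = 3, h_1 = 2, cx_2 = 5, cy_2 = 1, cz_2 = 3, d_2 = 2, h_2 = 1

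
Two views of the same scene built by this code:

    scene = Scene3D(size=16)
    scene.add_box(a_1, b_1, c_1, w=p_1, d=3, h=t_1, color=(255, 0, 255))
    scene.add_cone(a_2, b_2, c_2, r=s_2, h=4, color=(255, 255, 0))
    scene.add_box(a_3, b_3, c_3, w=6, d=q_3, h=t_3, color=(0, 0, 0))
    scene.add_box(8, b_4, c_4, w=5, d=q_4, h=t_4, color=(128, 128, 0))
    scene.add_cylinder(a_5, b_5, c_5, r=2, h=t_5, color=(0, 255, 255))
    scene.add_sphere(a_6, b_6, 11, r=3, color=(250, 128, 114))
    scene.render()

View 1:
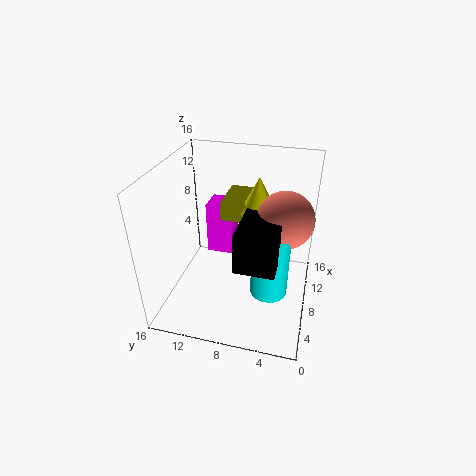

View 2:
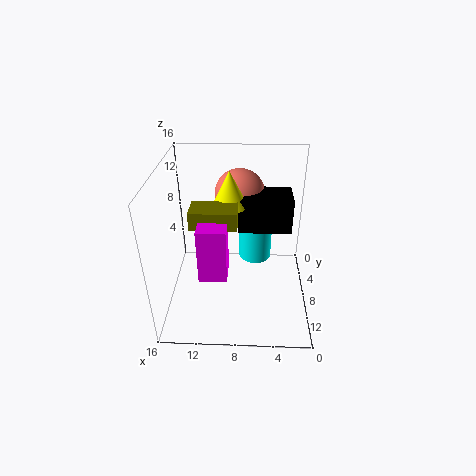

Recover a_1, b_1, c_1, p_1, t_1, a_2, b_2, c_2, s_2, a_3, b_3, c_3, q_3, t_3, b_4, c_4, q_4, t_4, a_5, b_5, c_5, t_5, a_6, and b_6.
a_1 = 9
b_1 = 9
c_1 = 5
p_1 = 3
t_1 = 6
a_2 = 9
b_2 = 6
c_2 = 11
s_2 = 2
a_3 = 2
b_3 = 3
c_3 = 8
q_3 = 4
t_3 = 4
b_4 = 7
c_4 = 10
q_4 = 3
t_4 = 2
a_5 = 6
b_5 = 4
c_5 = 3
t_5 = 7
a_6 = 8
b_6 = 3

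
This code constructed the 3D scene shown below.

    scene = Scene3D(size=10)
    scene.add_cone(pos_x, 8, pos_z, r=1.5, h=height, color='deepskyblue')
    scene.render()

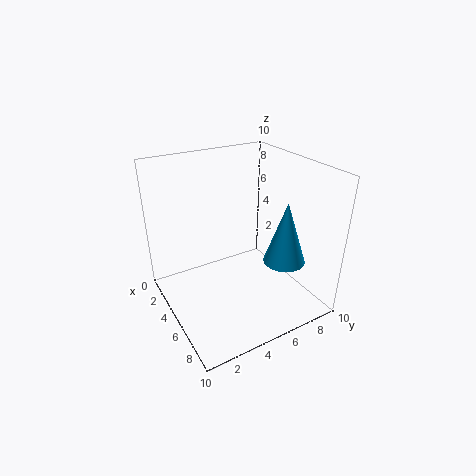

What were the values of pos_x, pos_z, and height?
pos_x = 6.5
pos_z = 3
height = 4.5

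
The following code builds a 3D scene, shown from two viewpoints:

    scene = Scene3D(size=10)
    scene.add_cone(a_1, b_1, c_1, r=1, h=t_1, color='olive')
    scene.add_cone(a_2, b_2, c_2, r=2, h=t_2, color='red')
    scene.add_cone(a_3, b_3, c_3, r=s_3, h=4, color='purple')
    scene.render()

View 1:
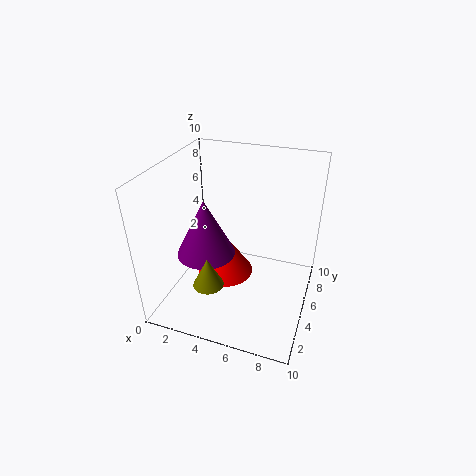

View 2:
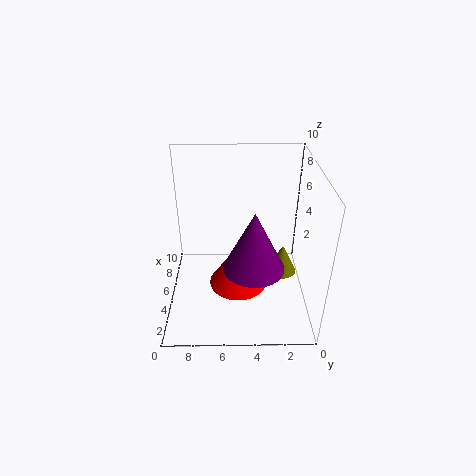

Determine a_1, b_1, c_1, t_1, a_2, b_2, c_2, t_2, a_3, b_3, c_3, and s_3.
a_1 = 4
b_1 = 2
c_1 = 3
t_1 = 2
a_2 = 4
b_2 = 5
c_2 = 2
t_2 = 3
a_3 = 3
b_3 = 4
c_3 = 4
s_3 = 2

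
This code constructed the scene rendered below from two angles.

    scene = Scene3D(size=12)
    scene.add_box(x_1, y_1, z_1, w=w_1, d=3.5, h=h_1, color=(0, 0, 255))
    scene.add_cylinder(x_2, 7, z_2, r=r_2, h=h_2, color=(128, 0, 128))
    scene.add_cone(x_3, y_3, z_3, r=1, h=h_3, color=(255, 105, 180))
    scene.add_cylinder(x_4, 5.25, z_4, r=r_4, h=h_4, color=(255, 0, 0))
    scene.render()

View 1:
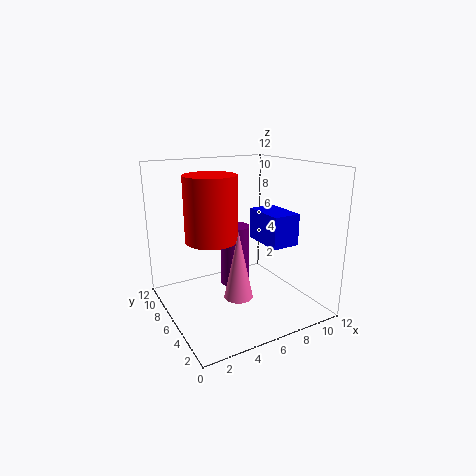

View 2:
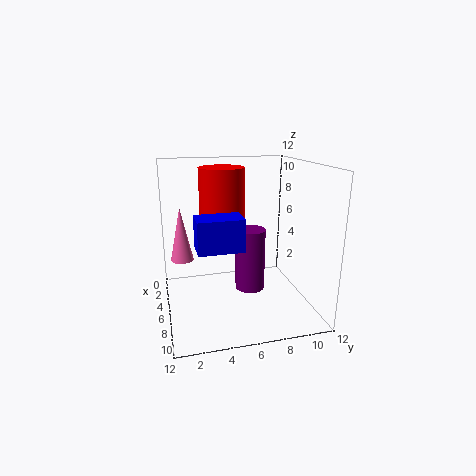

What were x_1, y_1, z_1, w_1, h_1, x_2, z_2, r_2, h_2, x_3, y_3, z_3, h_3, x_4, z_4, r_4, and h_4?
x_1 = 7, y_1 = 2.25, z_1 = 6, w_1 = 2.25, h_1 = 2.5, x_2 = 6.25, z_2 = 1.5, r_2 = 1.25, h_2 = 5.25, x_3 = 3.5, y_3 = 1.5, z_3 = 3.5, h_3 = 4.75, x_4 = 3.25, z_4 = 6.5, r_4 = 2, h_4 = 5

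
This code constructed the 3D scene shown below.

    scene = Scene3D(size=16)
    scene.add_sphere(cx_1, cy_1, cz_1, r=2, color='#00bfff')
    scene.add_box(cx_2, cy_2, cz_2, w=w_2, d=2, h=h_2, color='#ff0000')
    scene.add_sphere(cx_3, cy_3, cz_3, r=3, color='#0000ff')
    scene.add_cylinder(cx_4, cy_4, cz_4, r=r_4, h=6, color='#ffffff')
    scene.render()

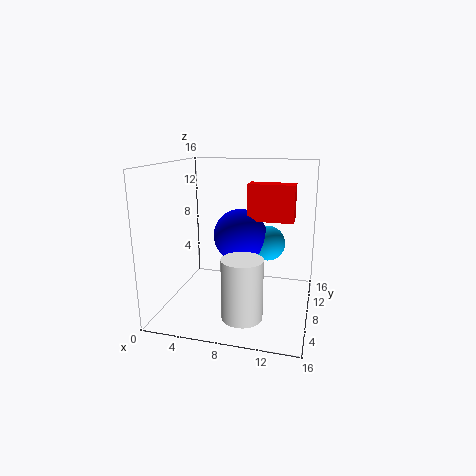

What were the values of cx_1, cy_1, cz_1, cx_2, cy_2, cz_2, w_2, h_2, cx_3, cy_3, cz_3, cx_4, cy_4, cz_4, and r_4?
cx_1 = 11; cy_1 = 10; cz_1 = 7; cx_2 = 9; cy_2 = 8; cz_2 = 10; w_2 = 5; h_2 = 4; cx_3 = 8; cy_3 = 9; cz_3 = 8; cx_4 = 10; cy_4 = 2; cz_4 = 2; r_4 = 2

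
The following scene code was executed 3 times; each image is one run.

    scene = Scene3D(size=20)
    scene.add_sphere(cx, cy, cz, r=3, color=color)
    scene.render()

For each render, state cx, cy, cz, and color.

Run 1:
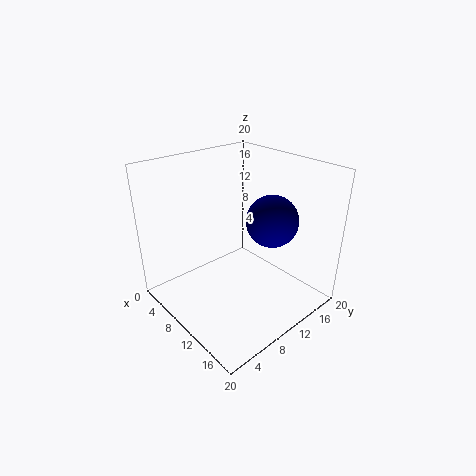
cx = 17, cy = 9, cz = 15.5, color = 'navy'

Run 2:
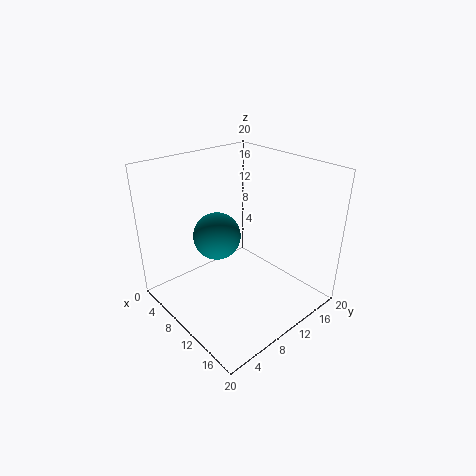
cx = 10.5, cy = 6, cz = 12, color = 'teal'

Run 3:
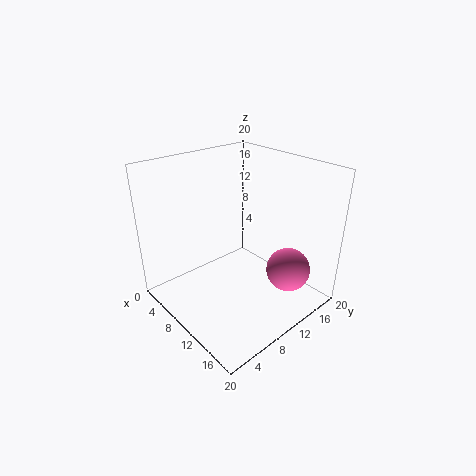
cx = 16, cy = 14, cz = 6, color = 'hotpink'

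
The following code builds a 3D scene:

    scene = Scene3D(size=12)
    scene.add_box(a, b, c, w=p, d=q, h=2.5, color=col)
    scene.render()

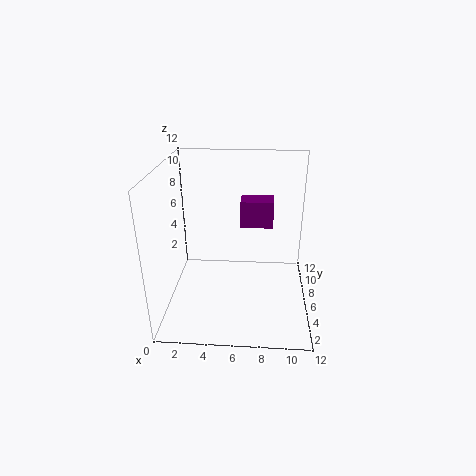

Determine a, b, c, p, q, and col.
a = 6, b = 9, c = 5.5, p = 3, q = 2, col = 'purple'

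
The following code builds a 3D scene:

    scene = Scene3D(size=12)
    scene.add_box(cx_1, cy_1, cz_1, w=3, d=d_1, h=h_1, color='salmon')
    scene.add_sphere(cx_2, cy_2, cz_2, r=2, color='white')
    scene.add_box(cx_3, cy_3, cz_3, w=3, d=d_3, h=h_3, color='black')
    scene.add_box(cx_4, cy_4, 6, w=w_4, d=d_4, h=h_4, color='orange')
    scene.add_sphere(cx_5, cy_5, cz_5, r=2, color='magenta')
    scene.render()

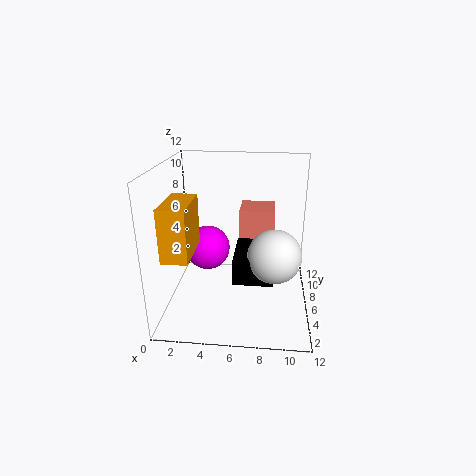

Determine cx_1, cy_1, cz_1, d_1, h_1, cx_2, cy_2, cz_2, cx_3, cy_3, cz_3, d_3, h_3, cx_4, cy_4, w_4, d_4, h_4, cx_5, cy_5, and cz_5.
cx_1 = 6; cy_1 = 7; cz_1 = 4; d_1 = 3; h_1 = 4; cx_2 = 9; cy_2 = 3; cz_2 = 6; cx_3 = 6; cy_3 = 2; cz_3 = 4; d_3 = 4; h_3 = 2; cx_4 = 1; cy_4 = 1; w_4 = 2; d_4 = 4; h_4 = 4; cx_5 = 3; cy_5 = 8; cz_5 = 4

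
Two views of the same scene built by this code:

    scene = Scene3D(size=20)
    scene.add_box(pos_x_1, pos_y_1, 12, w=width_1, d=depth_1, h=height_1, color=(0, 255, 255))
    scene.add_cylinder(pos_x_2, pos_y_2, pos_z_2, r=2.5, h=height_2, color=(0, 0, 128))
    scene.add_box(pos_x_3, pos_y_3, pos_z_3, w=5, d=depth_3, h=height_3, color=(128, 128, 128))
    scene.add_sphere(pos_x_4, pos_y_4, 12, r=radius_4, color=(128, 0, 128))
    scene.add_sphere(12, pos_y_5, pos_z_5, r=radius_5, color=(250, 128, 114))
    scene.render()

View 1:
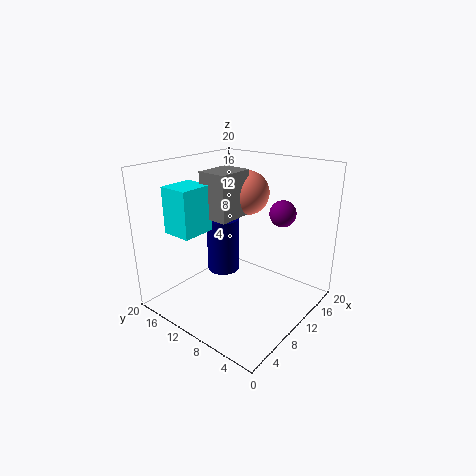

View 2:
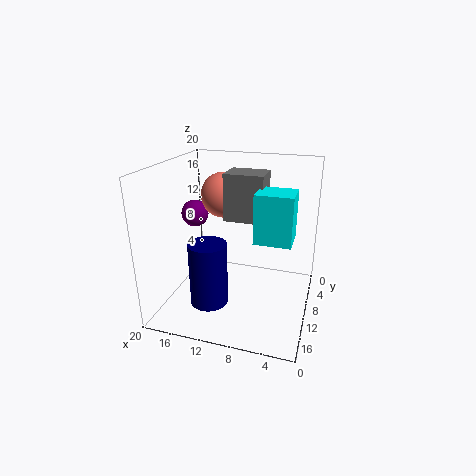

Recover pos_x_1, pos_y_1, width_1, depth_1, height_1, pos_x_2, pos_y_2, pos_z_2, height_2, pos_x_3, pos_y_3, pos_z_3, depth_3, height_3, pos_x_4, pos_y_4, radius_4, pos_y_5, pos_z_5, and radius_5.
pos_x_1 = 2, pos_y_1 = 11.5, width_1 = 4.5, depth_1 = 4, height_1 = 6, pos_x_2 = 12.5, pos_y_2 = 15, pos_z_2 = 2.5, height_2 = 8.5, pos_x_3 = 6, pos_y_3 = 9, pos_z_3 = 13.5, depth_3 = 4, height_3 = 6, pos_x_4 = 17.5, pos_y_4 = 7.5, radius_4 = 2, pos_y_5 = 10, pos_z_5 = 16, radius_5 = 3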